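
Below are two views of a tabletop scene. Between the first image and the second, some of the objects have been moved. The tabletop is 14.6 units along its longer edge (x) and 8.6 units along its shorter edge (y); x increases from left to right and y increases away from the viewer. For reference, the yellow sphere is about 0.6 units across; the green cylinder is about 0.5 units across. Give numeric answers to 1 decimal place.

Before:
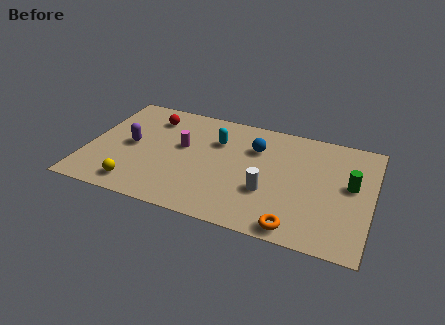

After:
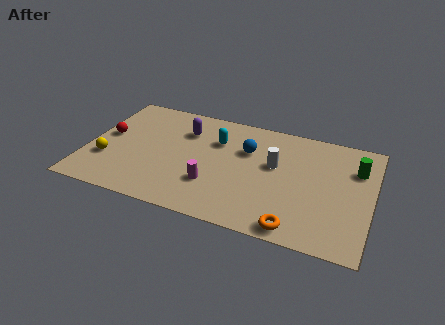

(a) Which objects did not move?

the cyan capsule and the orange torus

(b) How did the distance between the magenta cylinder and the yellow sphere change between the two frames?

+1.3

The distance was about 4.2 in the first image and 5.5 in the second, so they moved 1.3 units further apart.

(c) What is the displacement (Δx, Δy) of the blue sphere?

(-0.4, -0.3)

The blue sphere started near (8.5, 6.1) and ended near (8.1, 5.8).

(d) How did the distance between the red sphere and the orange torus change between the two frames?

+0.9

Before: roughly 9.9 units apart; after: 10.8. That's 0.9 units further apart.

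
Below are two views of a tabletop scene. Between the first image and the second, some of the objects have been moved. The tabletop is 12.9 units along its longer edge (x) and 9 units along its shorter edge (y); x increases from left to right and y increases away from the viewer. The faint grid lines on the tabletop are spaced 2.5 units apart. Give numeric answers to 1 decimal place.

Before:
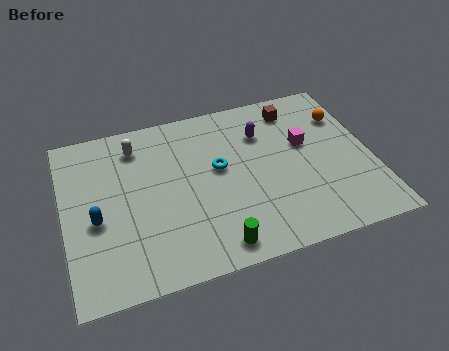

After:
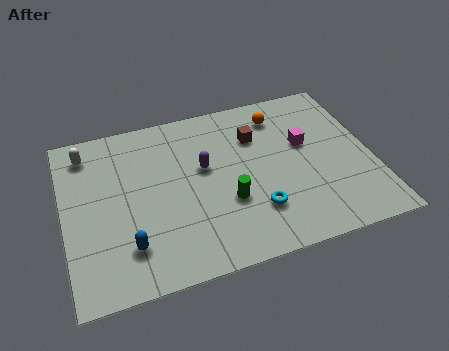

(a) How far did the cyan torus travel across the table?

3.0

The cyan torus was near (6.5, 5.1) before and (7.8, 2.4) after, so it travelled √(1.3² + 2.7²) ≈ 3.0 units.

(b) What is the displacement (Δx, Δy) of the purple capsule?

(-2.6, -1.2)

From the two frames, the purple capsule sits at roughly (8.5, 6.5) before and (5.9, 5.3) after.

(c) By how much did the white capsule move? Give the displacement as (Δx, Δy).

(-2.1, 0.2)

The white capsule started near (3.2, 7.3) and ended near (1.1, 7.5).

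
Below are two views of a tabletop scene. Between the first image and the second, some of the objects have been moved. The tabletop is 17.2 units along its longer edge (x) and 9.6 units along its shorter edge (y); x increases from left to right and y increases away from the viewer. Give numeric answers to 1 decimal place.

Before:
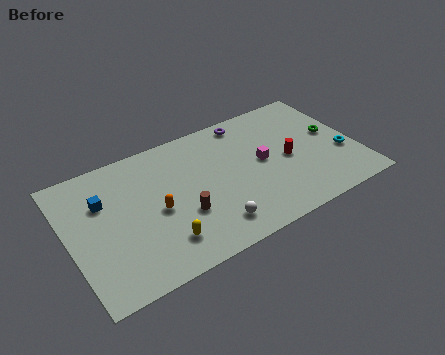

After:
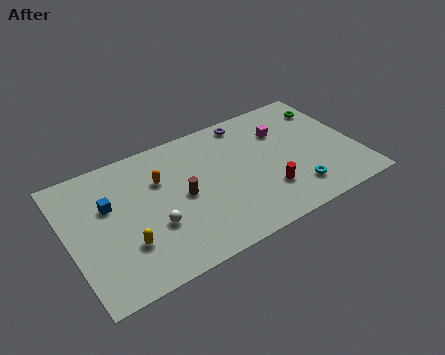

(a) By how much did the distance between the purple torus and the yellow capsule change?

+1.0

Before: roughly 8.8 units apart; after: 9.8. That's 1.0 units further apart.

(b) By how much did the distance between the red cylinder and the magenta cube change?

+2.8

The distance was about 1.6 in the first image and 4.4 in the second, so they moved 2.8 units further apart.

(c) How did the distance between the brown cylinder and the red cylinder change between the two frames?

-1.5

The distance was about 6.7 in the first image and 5.2 in the second, so they moved 1.5 units closer together.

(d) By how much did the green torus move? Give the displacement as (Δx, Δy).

(0.1, 2.2)

The green torus was at about (16.0, 5.3) and moved to about (16.1, 7.5).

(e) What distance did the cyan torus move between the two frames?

3.5

The cyan torus moved from about (16.3, 3.5) to (13.1, 2.0), a distance of √(3.2² + 1.5²) ≈ 3.5.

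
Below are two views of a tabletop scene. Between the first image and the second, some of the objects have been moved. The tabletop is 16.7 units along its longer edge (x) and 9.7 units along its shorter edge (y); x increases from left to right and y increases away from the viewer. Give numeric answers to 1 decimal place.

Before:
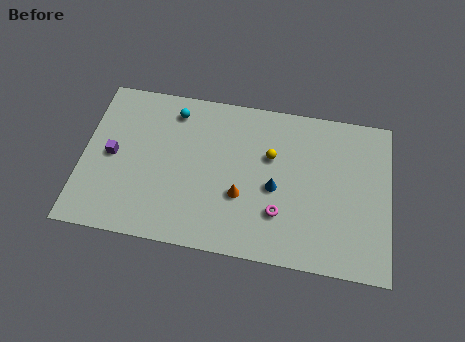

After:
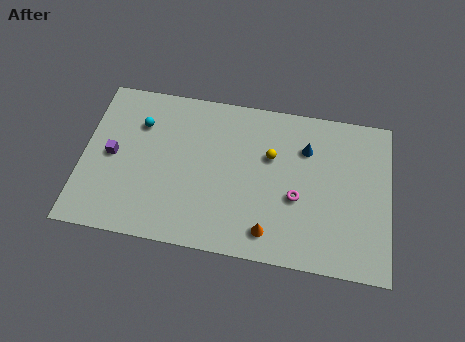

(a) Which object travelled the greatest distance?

the blue cone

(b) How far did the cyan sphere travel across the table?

2.1

From (4.8, 8.1) to (3.0, 7.0), the cyan sphere covered √(1.8² + 1.1²) ≈ 2.1 units.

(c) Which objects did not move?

the purple cube and the yellow sphere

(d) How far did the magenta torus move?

1.4

The magenta torus was near (10.8, 2.8) before and (11.7, 3.9) after, so it travelled √(0.9² + 1.1²) ≈ 1.4 units.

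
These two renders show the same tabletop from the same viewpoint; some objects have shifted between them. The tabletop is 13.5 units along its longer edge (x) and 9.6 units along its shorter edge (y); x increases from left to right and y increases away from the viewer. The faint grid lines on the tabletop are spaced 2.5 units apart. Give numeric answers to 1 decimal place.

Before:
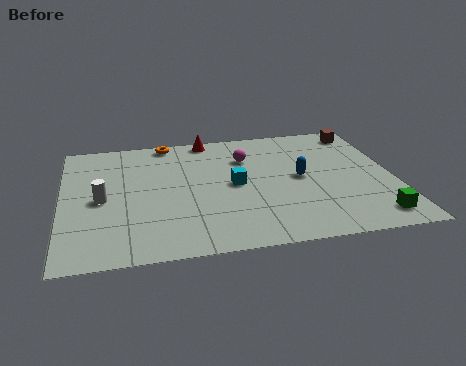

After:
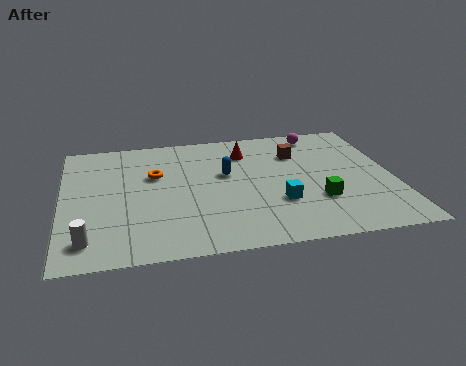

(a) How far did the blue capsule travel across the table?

3.1

From (9.7, 4.9) to (6.7, 5.7), the blue capsule covered √(3.0² + 0.8²) ≈ 3.1 units.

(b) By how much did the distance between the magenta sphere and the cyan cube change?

+3.5

They were about 2.2 units apart before and 5.7 after — 3.5 units further apart.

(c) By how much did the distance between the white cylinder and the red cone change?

+2.6

The distance was about 6.2 in the first image and 8.8 in the second, so they moved 2.6 units further apart.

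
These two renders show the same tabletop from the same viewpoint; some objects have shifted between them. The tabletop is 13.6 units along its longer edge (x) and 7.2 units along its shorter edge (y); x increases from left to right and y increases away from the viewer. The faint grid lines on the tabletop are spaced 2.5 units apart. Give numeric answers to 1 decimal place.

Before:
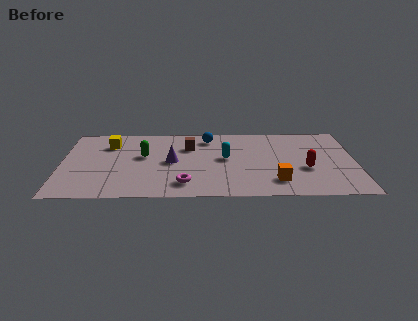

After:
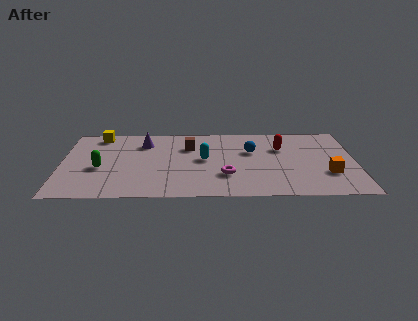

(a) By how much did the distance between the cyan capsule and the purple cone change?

+0.8

Before: roughly 2.5 units apart; after: 3.3. That's 0.8 units further apart.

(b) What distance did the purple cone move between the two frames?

2.3

The purple cone moved from about (5.1, 3.6) to (3.8, 5.5), a distance of √(1.3² + 1.9²) ≈ 2.3.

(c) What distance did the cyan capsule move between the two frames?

1.0

The cyan capsule was near (7.6, 3.9) before and (6.6, 3.8) after, so it travelled √(1.0² + 0.1²) ≈ 1.0 units.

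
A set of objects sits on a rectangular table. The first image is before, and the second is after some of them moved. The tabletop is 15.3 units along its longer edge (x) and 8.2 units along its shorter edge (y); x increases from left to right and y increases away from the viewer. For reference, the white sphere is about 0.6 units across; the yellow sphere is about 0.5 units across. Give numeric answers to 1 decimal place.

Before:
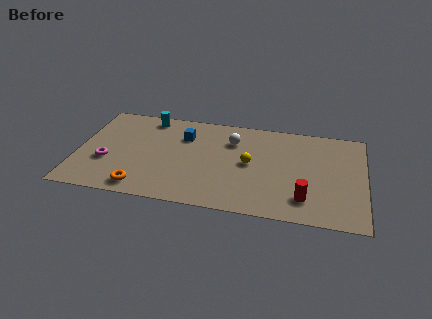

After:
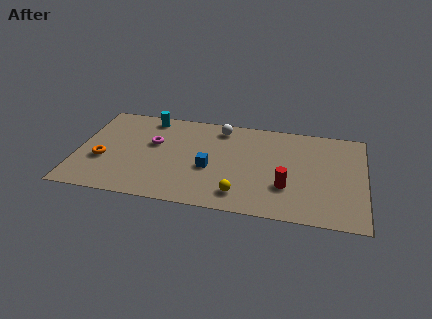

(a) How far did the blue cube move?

2.9

The blue cube moved from about (5.6, 5.9) to (7.1, 3.4), a distance of √(1.5² + 2.5²) ≈ 2.9.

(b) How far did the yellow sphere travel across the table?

2.7

The yellow sphere moved from about (9.2, 4.2) to (8.8, 1.5), a distance of √(0.4² + 2.7²) ≈ 2.7.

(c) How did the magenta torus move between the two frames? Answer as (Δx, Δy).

(2.4, 2.0)

The magenta torus was at about (1.6, 3.0) and moved to about (4.0, 5.0).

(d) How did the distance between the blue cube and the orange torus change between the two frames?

+0.5

Before: roughly 5.2 units apart; after: 5.7. That's 0.5 units further apart.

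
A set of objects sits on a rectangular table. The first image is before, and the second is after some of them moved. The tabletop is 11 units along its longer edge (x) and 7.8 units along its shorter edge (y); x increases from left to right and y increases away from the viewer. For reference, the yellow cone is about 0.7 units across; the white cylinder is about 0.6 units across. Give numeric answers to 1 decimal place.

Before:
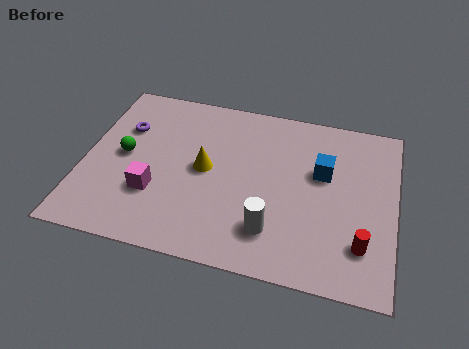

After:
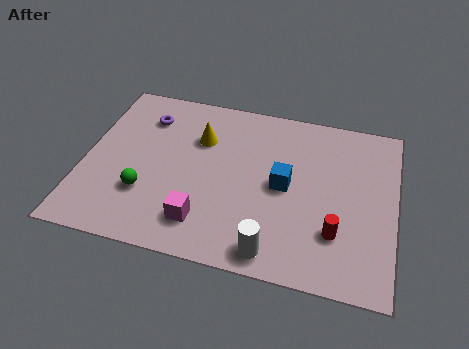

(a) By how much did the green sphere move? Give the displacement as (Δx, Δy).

(0.9, -1.6)

The green sphere started near (1.4, 4.0) and ended near (2.3, 2.4).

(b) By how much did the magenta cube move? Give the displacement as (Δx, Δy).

(1.8, -0.9)

The magenta cube started near (2.6, 2.5) and ended near (4.4, 1.6).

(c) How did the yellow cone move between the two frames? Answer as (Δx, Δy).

(-0.3, 1.4)

From the two frames, the yellow cone sits at roughly (4.3, 4.0) before and (4.0, 5.4) after.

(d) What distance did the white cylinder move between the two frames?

0.9

From (6.8, 1.8) to (6.9, 0.9), the white cylinder covered √(0.1² + 0.9²) ≈ 0.9 units.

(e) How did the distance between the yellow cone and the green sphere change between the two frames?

+0.5

Before: roughly 2.9 units apart; after: 3.4. That's 0.5 units further apart.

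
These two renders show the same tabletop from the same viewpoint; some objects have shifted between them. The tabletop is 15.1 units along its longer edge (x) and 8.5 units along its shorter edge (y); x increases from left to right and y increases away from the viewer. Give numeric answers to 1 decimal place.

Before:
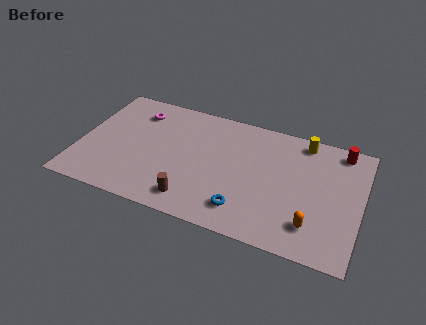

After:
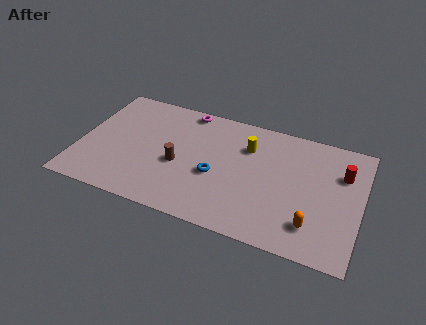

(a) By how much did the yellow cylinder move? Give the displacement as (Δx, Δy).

(-2.9, -1.4)

The yellow cylinder started near (11.8, 7.5) and ended near (8.9, 6.1).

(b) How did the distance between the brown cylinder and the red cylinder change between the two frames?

-0.7

The distance was about 9.6 in the first image and 8.9 in the second, so they moved 0.7 units closer together.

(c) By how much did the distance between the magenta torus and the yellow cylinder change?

-5.2

The distance was about 9.0 in the first image and 3.8 in the second, so they moved 5.2 units closer together.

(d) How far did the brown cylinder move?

2.4

The brown cylinder was near (6.4, 1.4) before and (5.4, 3.6) after, so it travelled √(1.0² + 2.2²) ≈ 2.4 units.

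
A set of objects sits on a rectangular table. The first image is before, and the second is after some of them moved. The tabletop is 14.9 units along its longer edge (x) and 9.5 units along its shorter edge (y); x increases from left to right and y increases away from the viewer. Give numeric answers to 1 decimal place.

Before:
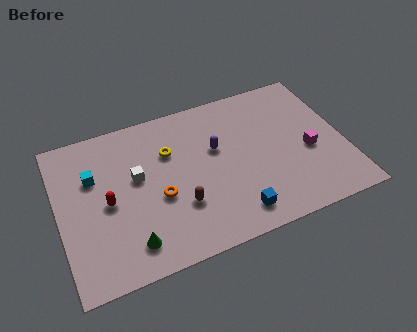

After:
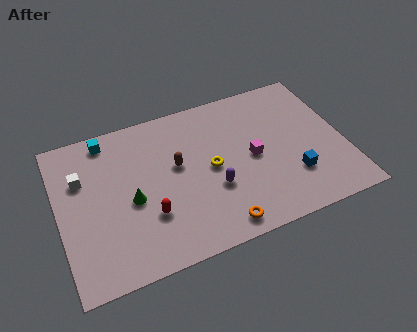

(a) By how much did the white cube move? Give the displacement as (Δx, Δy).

(-2.8, 0.9)

The white cube was at about (4.1, 5.5) and moved to about (1.3, 6.4).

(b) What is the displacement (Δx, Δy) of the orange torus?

(2.8, -2.8)

From the two frames, the orange torus sits at roughly (5.1, 3.9) before and (7.9, 1.1) after.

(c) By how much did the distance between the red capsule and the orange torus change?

+1.2

Before: roughly 2.7 units apart; after: 3.9. That's 1.2 units further apart.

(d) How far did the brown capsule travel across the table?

2.5

From (6.1, 3.0) to (6.2, 5.5), the brown capsule covered √(0.1² + 2.5²) ≈ 2.5 units.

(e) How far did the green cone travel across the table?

2.5

The green cone moved from about (3.4, 1.7) to (3.7, 4.2), a distance of √(0.3² + 2.5²) ≈ 2.5.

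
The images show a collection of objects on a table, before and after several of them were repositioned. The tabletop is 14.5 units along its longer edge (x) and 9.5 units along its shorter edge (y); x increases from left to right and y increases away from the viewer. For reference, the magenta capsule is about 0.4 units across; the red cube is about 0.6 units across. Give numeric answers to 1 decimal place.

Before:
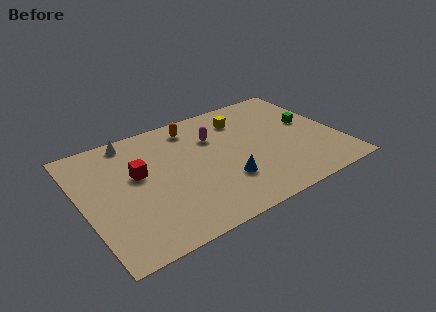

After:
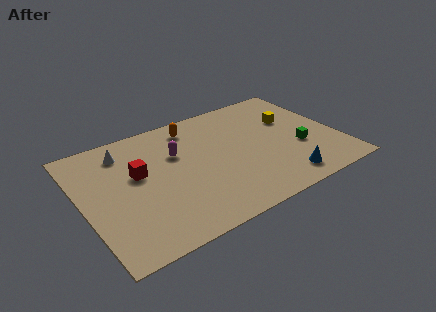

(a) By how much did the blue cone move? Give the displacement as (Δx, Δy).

(3.1, -1.4)

From the two frames, the blue cone sits at roughly (7.7, 2.8) before and (10.8, 1.4) after.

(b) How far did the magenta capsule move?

2.2

From (7.7, 6.6) to (5.5, 6.2), the magenta capsule covered √(2.2² + 0.4²) ≈ 2.2 units.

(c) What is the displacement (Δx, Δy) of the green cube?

(-0.9, -1.9)

The green cube was at about (13.1, 5.4) and moved to about (12.2, 3.5).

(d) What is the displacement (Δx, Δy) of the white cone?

(-0.5, -0.8)

The white cone was at about (3.2, 8.5) and moved to about (2.7, 7.7).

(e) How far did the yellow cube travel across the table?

3.0

The yellow cube was near (9.5, 7.4) before and (12.2, 6.1) after, so it travelled √(2.7² + 1.3²) ≈ 3.0 units.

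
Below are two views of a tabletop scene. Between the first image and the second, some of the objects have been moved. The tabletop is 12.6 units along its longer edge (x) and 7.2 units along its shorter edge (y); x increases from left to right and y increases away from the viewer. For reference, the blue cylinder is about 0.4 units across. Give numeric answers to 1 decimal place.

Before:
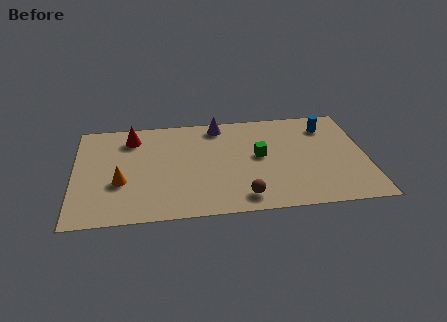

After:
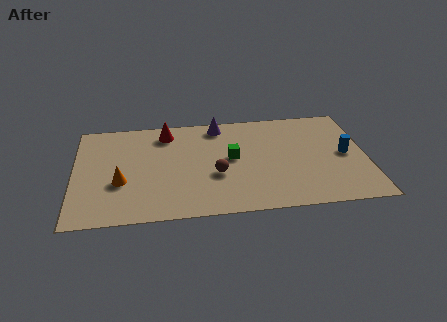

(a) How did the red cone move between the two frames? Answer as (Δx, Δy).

(1.5, 0.2)

The red cone started near (2.5, 5.8) and ended near (4.0, 6.0).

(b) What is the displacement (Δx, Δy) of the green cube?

(-1.2, 0.0)

The green cube started near (8.0, 3.9) and ended near (6.8, 3.9).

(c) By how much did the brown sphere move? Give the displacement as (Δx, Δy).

(-1.1, 1.7)

From the two frames, the brown sphere sits at roughly (7.2, 1.1) before and (6.1, 2.8) after.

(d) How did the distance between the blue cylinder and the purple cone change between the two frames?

+1.3

The distance was about 4.7 in the first image and 6.0 in the second, so they moved 1.3 units further apart.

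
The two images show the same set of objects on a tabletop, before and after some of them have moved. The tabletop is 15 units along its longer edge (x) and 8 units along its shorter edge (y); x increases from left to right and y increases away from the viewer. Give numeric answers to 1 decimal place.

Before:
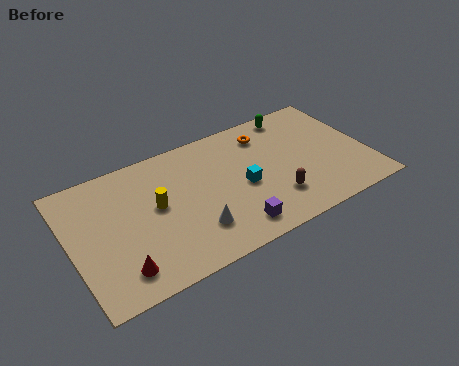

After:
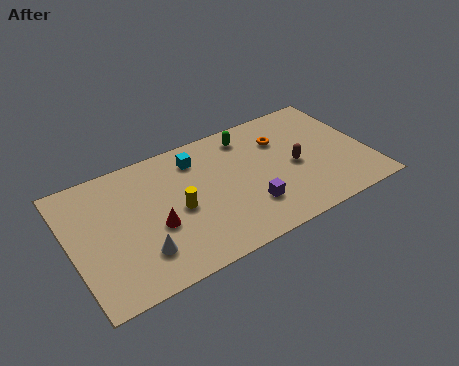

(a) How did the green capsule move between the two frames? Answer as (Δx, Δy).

(-2.5, -0.4)

The green capsule was at about (11.8, 7.1) and moved to about (9.3, 6.7).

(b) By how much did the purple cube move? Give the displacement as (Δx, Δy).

(1.0, 0.9)

From the two frames, the purple cube sits at roughly (7.7, 1.3) before and (8.7, 2.2) after.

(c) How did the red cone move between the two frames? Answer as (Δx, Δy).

(2.0, 1.7)

From the two frames, the red cone sits at roughly (2.1, 1.5) before and (4.1, 3.2) after.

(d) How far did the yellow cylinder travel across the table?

1.2

From (4.3, 4.4) to (5.3, 3.7), the yellow cylinder covered √(1.0² + 0.7²) ≈ 1.2 units.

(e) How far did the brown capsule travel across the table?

2.1

From (10.0, 2.1) to (11.3, 3.7), the brown capsule covered √(1.3² + 1.6²) ≈ 2.1 units.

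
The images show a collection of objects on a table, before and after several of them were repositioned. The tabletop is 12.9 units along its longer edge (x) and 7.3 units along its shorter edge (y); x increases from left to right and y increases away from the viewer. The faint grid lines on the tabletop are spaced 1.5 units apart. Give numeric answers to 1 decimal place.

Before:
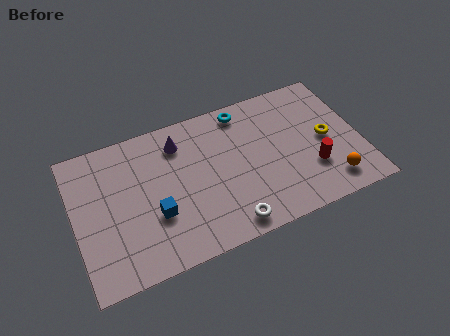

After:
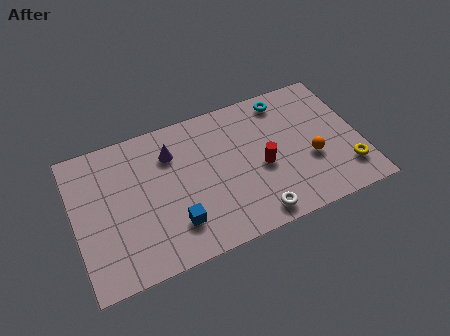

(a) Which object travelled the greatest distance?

the red cylinder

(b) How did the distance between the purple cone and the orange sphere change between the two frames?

-1.2

The distance was about 7.8 in the first image and 6.6 in the second, so they moved 1.2 units closer together.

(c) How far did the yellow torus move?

2.0

The yellow torus moved from about (11.4, 3.6) to (12.1, 1.7), a distance of √(0.7² + 1.9²) ≈ 2.0.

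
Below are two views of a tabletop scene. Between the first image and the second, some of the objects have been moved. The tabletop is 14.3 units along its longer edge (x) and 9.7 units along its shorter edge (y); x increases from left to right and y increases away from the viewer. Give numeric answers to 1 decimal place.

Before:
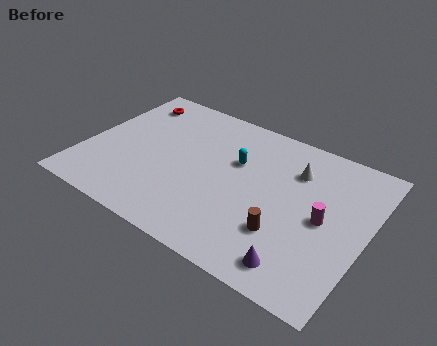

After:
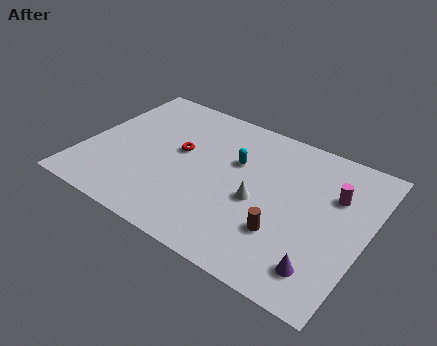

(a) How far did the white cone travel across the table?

3.2

From (10.4, 7.1) to (9.0, 4.2), the white cone covered √(1.4² + 2.9²) ≈ 3.2 units.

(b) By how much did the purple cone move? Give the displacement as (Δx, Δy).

(1.1, 0.4)

The purple cone started near (11.5, 1.4) and ended near (12.6, 1.8).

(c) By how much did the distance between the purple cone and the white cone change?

-1.5

Before: roughly 5.8 units apart; after: 4.3. That's 1.5 units closer together.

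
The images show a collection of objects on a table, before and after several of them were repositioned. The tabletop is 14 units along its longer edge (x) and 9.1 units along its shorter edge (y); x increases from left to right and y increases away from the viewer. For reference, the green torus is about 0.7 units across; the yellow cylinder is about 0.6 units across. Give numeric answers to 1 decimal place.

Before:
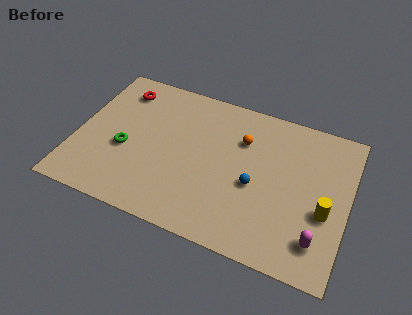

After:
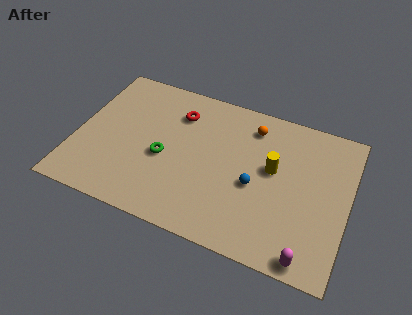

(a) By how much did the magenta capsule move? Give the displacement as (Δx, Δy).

(-0.4, -1.1)

The magenta capsule started near (12.7, 1.9) and ended near (12.3, 0.8).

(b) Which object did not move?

the blue sphere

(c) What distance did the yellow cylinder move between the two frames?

3.2

The yellow cylinder was near (12.9, 3.6) before and (10.1, 5.2) after, so it travelled √(2.8² + 1.6²) ≈ 3.2 units.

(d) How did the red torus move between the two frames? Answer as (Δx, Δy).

(3.1, -0.5)

The red torus started near (1.9, 7.4) and ended near (5.0, 6.9).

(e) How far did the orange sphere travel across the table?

1.1

The orange sphere moved from about (8.4, 6.4) to (8.8, 7.4), a distance of √(0.4² + 1.0²) ≈ 1.1.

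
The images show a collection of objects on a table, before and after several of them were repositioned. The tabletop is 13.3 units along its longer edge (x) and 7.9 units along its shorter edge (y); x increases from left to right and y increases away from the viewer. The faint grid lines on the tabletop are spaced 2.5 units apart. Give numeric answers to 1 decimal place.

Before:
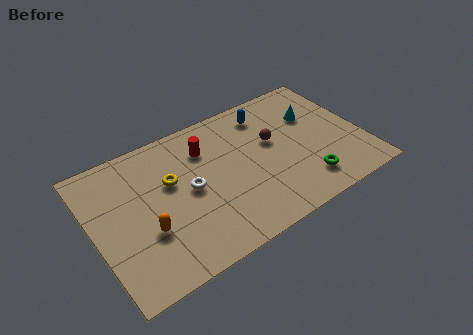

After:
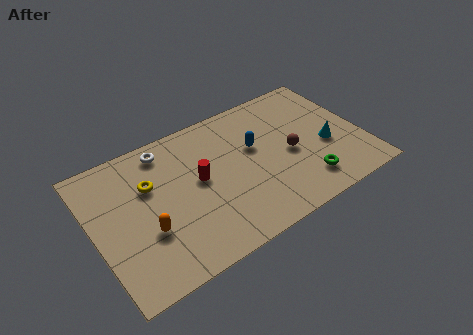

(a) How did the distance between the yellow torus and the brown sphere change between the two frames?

+1.9

Before: roughly 5.1 units apart; after: 7.0. That's 1.9 units further apart.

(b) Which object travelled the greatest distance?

the white torus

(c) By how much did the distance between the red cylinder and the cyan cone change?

+1.0

The distance was about 5.4 in the first image and 6.4 in the second, so they moved 1.0 units further apart.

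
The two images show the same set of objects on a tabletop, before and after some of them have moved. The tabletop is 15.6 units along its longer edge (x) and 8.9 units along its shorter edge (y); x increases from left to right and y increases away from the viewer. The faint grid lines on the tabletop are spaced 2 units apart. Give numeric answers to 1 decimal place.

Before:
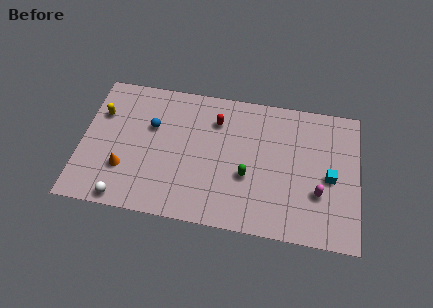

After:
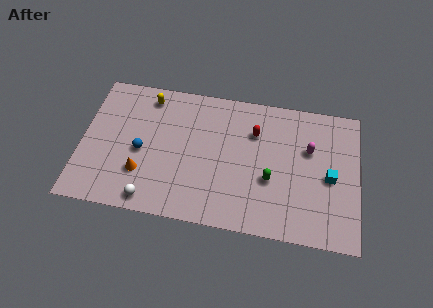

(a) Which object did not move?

the cyan cube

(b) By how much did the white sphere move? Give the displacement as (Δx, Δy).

(1.5, 0.2)

The white sphere was at about (2.6, 0.8) and moved to about (4.1, 1.0).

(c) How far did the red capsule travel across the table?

2.2

The red capsule was near (7.5, 6.7) before and (9.7, 6.3) after, so it travelled √(2.2² + 0.4²) ≈ 2.2 units.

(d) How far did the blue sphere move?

1.8

From (3.9, 5.7) to (3.4, 4.0), the blue sphere covered √(0.5² + 1.7²) ≈ 1.8 units.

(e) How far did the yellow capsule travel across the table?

3.0

The yellow capsule was near (1.0, 6.1) before and (3.6, 7.6) after, so it travelled √(2.6² + 1.5²) ≈ 3.0 units.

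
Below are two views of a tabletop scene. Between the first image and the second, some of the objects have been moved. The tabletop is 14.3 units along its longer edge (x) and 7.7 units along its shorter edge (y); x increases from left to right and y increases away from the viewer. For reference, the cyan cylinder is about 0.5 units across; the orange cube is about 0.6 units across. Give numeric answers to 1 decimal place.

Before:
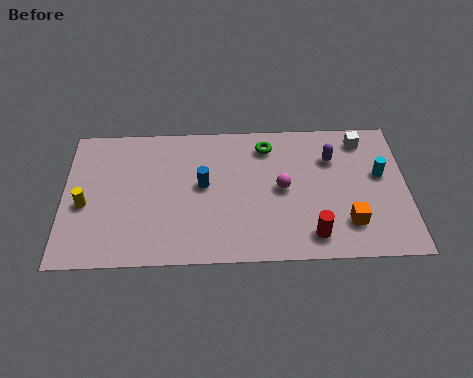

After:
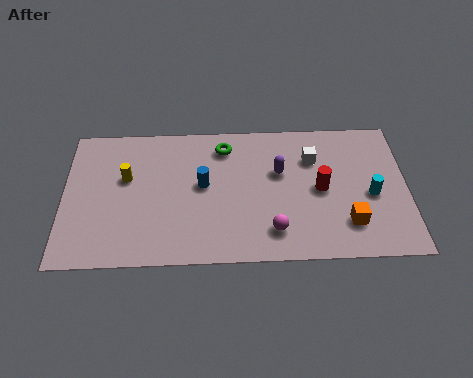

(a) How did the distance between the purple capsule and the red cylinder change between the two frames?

-2.3

The distance was about 4.3 in the first image and 2.0 in the second, so they moved 2.3 units closer together.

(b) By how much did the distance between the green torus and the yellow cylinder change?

-3.8

The distance was about 8.2 in the first image and 4.4 in the second, so they moved 3.8 units closer together.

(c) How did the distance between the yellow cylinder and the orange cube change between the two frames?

-1.4

Before: roughly 11.0 units apart; after: 9.6. That's 1.4 units closer together.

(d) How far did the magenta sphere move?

2.3

From (9.1, 3.9) to (8.7, 1.6), the magenta sphere covered √(0.4² + 2.3²) ≈ 2.3 units.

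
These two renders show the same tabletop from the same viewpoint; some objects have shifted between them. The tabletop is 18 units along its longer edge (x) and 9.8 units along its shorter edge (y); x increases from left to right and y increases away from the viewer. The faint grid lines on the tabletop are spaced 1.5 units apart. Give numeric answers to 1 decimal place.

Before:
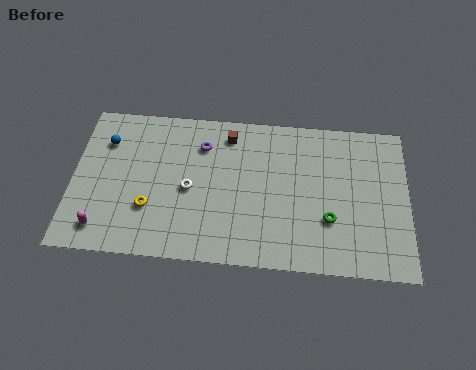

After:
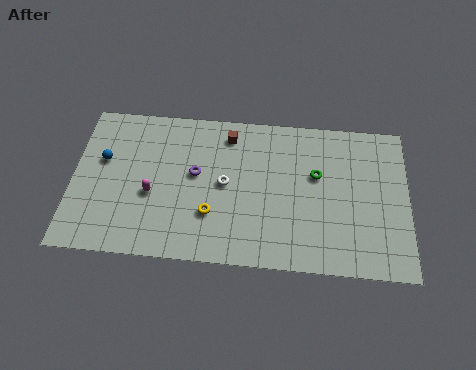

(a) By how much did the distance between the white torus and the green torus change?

-2.6

Before: roughly 7.6 units apart; after: 5.0. That's 2.6 units closer together.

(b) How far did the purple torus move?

1.9

The purple torus was near (6.9, 7.4) before and (6.6, 5.5) after, so it travelled √(0.3² + 1.9²) ≈ 1.9 units.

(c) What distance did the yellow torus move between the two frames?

3.3

The yellow torus moved from about (4.2, 3.1) to (7.5, 3.0), a distance of √(3.3² + 0.1²) ≈ 3.3.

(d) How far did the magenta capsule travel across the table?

3.5

The magenta capsule moved from about (1.7, 1.6) to (4.3, 4.0), a distance of √(2.6² + 2.4²) ≈ 3.5.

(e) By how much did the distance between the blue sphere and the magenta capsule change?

-2.2

The distance was about 5.6 in the first image and 3.4 in the second, so they moved 2.2 units closer together.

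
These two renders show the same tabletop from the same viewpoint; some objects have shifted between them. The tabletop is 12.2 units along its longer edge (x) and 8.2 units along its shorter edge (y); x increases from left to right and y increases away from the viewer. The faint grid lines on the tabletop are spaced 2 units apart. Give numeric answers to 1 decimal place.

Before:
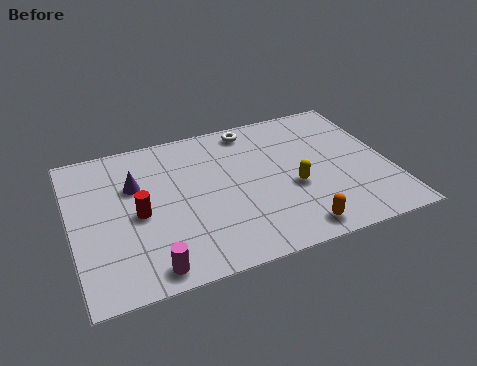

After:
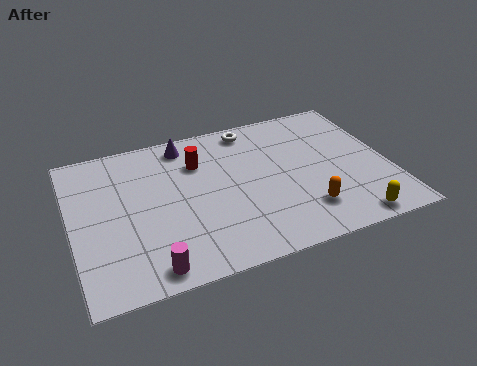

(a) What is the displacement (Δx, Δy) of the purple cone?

(2.1, 1.7)

The purple cone was at about (2.5, 5.4) and moved to about (4.6, 7.1).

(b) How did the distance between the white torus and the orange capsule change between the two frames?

-0.8

Before: roughly 6.3 units apart; after: 5.5. That's 0.8 units closer together.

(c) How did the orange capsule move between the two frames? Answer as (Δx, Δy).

(0.5, 0.9)

The orange capsule started near (8.2, 1.0) and ended near (8.7, 1.9).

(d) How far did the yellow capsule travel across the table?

3.1

From (8.4, 3.3) to (10.3, 0.8), the yellow capsule covered √(1.9² + 2.5²) ≈ 3.1 units.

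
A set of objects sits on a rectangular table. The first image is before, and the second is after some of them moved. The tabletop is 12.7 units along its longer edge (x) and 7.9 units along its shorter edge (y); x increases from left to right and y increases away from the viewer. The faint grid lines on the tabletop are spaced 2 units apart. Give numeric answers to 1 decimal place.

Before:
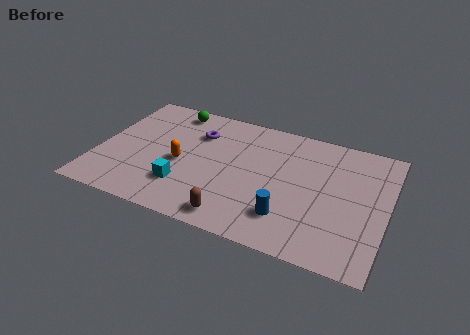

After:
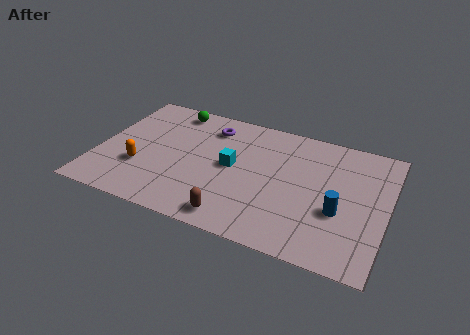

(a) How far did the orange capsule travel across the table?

1.9

The orange capsule moved from about (3.7, 3.5) to (2.0, 2.6), a distance of √(1.7² + 0.9²) ≈ 1.9.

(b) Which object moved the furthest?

the cyan cube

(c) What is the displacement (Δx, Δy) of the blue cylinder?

(2.1, 1.1)

From the two frames, the blue cylinder sits at roughly (8.6, 1.9) before and (10.7, 3.0) after.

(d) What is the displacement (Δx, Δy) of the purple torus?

(0.5, 0.6)

The purple torus started near (4.2, 5.7) and ended near (4.7, 6.3).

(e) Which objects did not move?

the green sphere and the brown capsule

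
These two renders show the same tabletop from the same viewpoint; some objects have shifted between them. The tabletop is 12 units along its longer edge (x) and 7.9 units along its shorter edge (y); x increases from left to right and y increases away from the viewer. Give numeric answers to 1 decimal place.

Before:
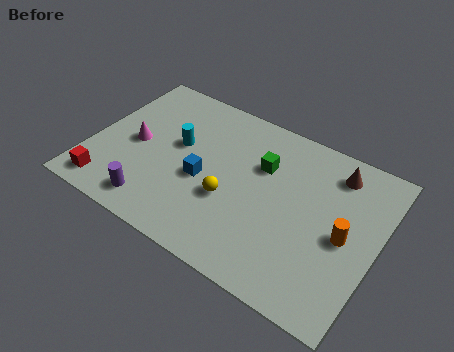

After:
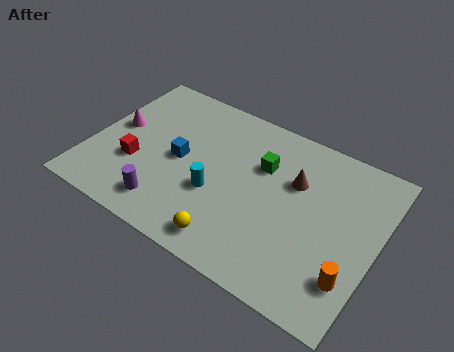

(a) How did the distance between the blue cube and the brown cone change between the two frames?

-1.1

Before: roughly 6.0 units apart; after: 4.9. That's 1.1 units closer together.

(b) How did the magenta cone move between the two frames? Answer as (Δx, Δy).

(-0.9, 0.5)

From the two frames, the magenta cone sits at roughly (1.8, 3.8) before and (0.9, 4.3) after.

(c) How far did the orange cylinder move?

1.8

The orange cylinder was near (10.7, 3.7) before and (11.2, 2.0) after, so it travelled √(0.5² + 1.7²) ≈ 1.8 units.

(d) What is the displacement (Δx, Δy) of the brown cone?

(-1.5, -1.3)

From the two frames, the brown cone sits at roughly (9.9, 6.5) before and (8.4, 5.2) after.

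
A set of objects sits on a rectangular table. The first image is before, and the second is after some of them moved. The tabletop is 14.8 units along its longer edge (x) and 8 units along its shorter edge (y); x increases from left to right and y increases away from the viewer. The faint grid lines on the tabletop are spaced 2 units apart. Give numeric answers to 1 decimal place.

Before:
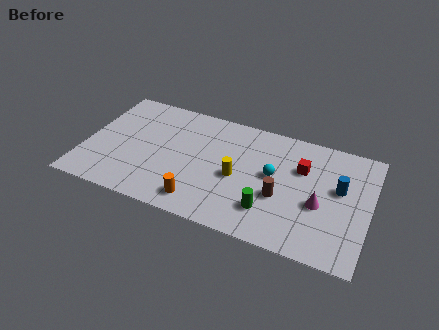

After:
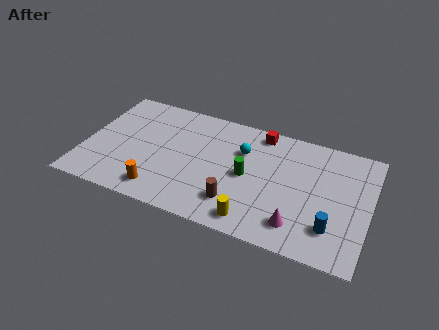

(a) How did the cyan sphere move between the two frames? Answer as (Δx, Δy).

(-1.7, 1.1)

The cyan sphere was at about (9.8, 4.4) and moved to about (8.1, 5.5).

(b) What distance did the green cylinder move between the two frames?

2.3

From (9.8, 2.0) to (8.5, 3.9), the green cylinder covered √(1.3² + 1.9²) ≈ 2.3 units.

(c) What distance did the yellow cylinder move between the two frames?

2.7

The yellow cylinder moved from about (8.0, 3.6) to (9.1, 1.1), a distance of √(1.1² + 2.5²) ≈ 2.7.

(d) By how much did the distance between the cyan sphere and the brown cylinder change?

+2.2

The distance was about 1.4 in the first image and 3.6 in the second, so they moved 2.2 units further apart.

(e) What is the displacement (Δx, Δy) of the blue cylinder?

(-0.2, -2.7)

The blue cylinder was at about (13.2, 4.7) and moved to about (13.0, 2.0).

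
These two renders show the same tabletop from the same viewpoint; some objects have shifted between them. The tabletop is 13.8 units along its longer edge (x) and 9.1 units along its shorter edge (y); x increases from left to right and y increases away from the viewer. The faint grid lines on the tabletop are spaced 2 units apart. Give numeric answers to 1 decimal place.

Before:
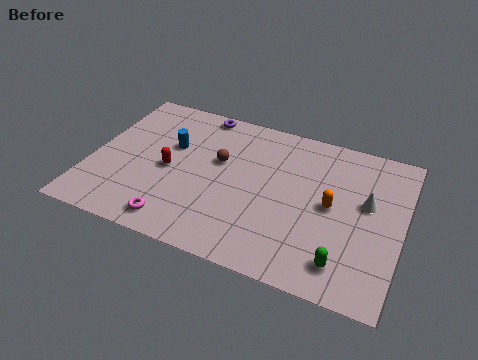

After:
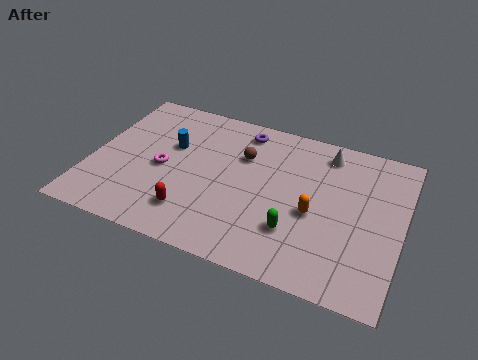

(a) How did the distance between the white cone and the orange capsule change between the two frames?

+2.1

The distance was about 1.7 in the first image and 3.8 in the second, so they moved 2.1 units further apart.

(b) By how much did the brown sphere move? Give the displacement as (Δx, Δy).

(1.0, 0.7)

From the two frames, the brown sphere sits at roughly (5.6, 5.5) before and (6.6, 6.2) after.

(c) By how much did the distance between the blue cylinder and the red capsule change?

+2.5

Before: roughly 1.5 units apart; after: 4.0. That's 2.5 units further apart.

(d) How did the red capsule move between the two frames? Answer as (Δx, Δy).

(1.3, -2.2)

The red capsule started near (3.5, 4.2) and ended near (4.8, 2.0).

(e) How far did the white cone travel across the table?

3.1

The white cone moved from about (12.2, 5.3) to (10.2, 7.7), a distance of √(2.0² + 2.4²) ≈ 3.1.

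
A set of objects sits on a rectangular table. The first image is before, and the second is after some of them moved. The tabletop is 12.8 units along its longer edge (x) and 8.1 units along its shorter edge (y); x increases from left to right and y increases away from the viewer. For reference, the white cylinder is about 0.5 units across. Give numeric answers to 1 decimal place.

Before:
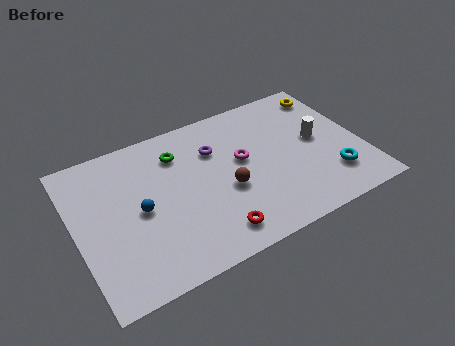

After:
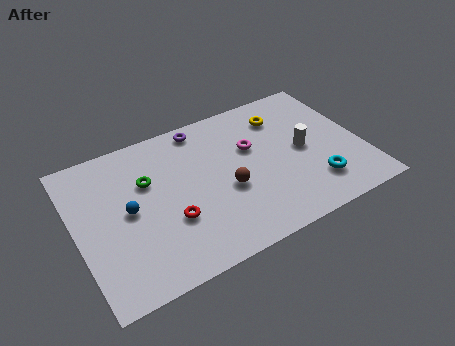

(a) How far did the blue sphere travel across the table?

0.5

The blue sphere moved from about (2.8, 3.9) to (2.3, 4.1), a distance of √(0.5² + 0.2²) ≈ 0.5.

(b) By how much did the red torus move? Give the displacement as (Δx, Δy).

(-1.7, 1.5)

The red torus started near (5.7, 1.3) and ended near (4.0, 2.8).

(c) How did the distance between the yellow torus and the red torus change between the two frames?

-1.7

They were about 8.3 units apart before and 6.6 after — 1.7 units closer together.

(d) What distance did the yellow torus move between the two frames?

2.4

From (11.9, 6.8) to (9.6, 6.3), the yellow torus covered √(2.3² + 0.5²) ≈ 2.4 units.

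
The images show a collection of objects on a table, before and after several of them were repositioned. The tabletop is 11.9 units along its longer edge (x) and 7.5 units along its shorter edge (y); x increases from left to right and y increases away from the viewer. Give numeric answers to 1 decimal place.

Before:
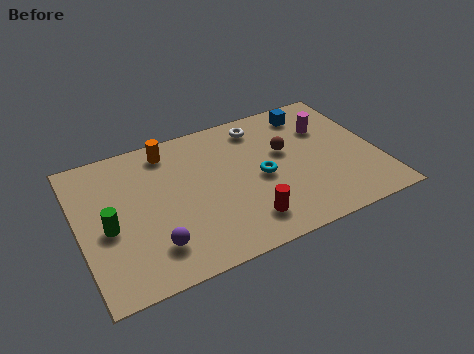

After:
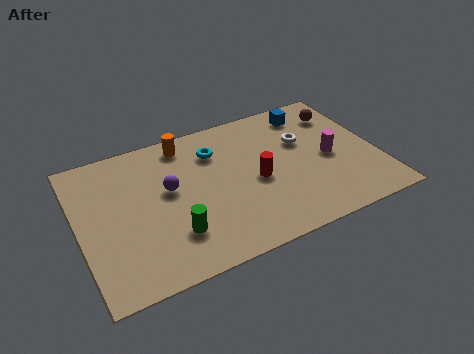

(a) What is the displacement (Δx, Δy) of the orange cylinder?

(0.7, 0.1)

The orange cylinder was at about (3.8, 6.4) and moved to about (4.5, 6.5).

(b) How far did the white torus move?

2.2

The white torus was near (7.5, 6.3) before and (9.1, 4.8) after, so it travelled √(1.6² + 1.5²) ≈ 2.2 units.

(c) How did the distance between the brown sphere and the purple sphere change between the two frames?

+1.1

Before: roughly 6.3 units apart; after: 7.4. That's 1.1 units further apart.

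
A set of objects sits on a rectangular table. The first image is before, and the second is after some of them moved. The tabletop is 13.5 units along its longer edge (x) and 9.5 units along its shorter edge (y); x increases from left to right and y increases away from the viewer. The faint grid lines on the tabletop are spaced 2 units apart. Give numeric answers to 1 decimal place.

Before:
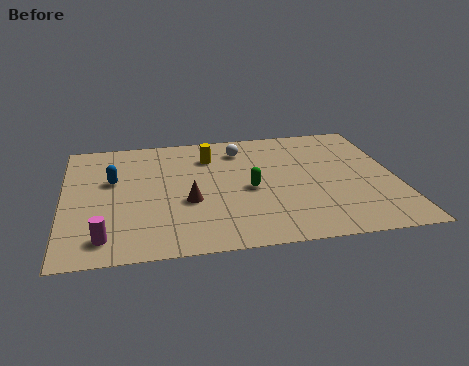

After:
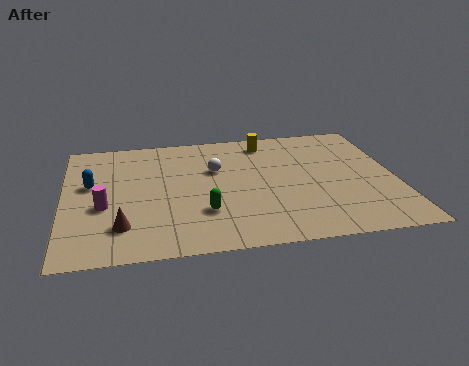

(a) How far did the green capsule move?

2.4

The green capsule moved from about (7.5, 4.3) to (5.6, 2.8), a distance of √(1.9² + 1.5²) ≈ 2.4.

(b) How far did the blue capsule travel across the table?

0.9

From (2.0, 5.8) to (1.1, 5.6), the blue capsule covered √(0.9² + 0.2²) ≈ 0.9 units.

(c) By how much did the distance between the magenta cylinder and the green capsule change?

-2.4

They were about 6.5 units apart before and 4.1 after — 2.4 units closer together.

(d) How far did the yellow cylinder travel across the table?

2.6

The yellow cylinder was near (6.0, 7.2) before and (8.4, 8.1) after, so it travelled √(2.4² + 0.9²) ≈ 2.6 units.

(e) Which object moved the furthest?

the brown cone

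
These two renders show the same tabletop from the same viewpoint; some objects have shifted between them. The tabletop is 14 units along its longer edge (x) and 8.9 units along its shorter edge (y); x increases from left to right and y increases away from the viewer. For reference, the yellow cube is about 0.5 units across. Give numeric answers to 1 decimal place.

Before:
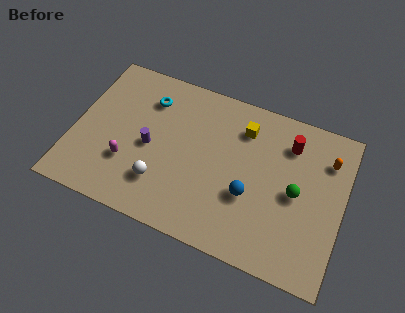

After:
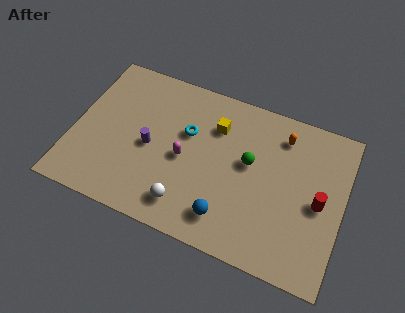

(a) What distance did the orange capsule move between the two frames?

2.5

The orange capsule was near (13.0, 6.7) before and (10.6, 7.2) after, so it travelled √(2.4² + 0.5²) ≈ 2.5 units.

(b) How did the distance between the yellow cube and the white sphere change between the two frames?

-1.0

Before: roughly 6.0 units apart; after: 5.0. That's 1.0 units closer together.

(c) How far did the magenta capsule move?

3.1

The magenta capsule moved from about (3.0, 2.8) to (5.8, 4.1), a distance of √(2.8² + 1.3²) ≈ 3.1.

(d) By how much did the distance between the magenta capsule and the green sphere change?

-5.3

The distance was about 8.7 in the first image and 3.4 in the second, so they moved 5.3 units closer together.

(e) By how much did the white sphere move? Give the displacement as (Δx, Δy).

(1.4, -0.7)

The white sphere started near (4.8, 2.3) and ended near (6.2, 1.6).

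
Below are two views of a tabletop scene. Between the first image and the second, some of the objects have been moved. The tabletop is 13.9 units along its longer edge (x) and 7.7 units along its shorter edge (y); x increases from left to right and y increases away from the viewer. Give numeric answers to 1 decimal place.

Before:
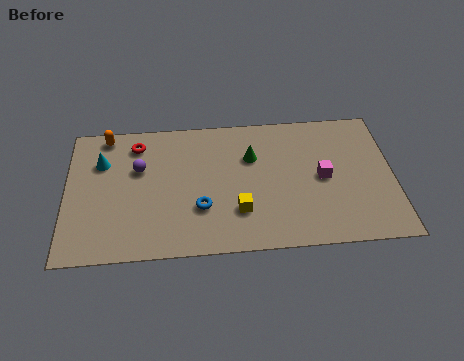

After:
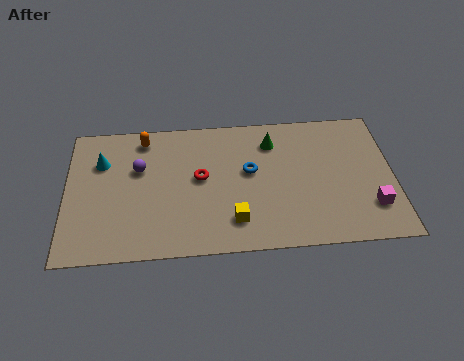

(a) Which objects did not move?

the cyan cone and the purple sphere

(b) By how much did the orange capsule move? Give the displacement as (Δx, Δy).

(1.6, -0.3)

The orange capsule started near (1.7, 6.9) and ended near (3.3, 6.6).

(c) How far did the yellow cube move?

0.5

From (7.3, 2.2) to (7.1, 1.7), the yellow cube covered √(0.2² + 0.5²) ≈ 0.5 units.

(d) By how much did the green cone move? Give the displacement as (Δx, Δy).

(0.9, 0.8)

The green cone started near (7.9, 5.2) and ended near (8.8, 6.0).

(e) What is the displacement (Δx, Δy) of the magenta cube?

(2.0, -1.8)

The magenta cube was at about (10.9, 3.8) and moved to about (12.9, 2.0).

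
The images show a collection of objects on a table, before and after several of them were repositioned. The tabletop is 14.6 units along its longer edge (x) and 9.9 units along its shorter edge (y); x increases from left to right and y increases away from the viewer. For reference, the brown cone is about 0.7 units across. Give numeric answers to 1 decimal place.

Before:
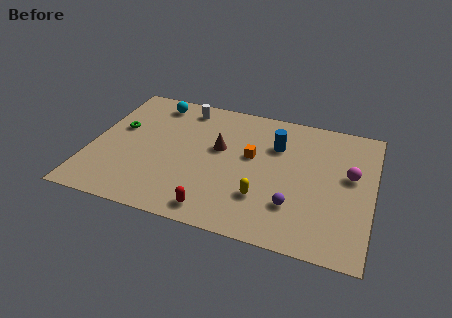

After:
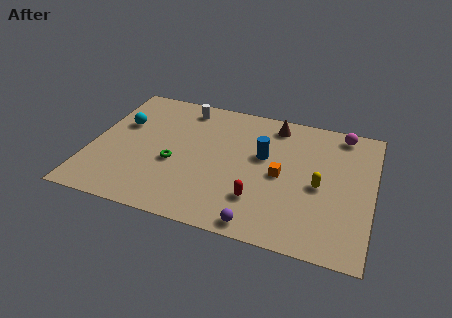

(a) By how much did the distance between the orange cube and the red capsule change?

-2.4

They were about 4.7 units apart before and 2.3 after — 2.4 units closer together.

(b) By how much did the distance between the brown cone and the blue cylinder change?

-0.5

Before: roughly 3.1 units apart; after: 2.6. That's 0.5 units closer together.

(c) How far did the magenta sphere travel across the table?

3.2

From (13.4, 5.7) to (12.8, 8.8), the magenta sphere covered √(0.6² + 3.1²) ≈ 3.2 units.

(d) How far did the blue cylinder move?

1.2

From (9.5, 6.9) to (8.9, 5.9), the blue cylinder covered √(0.6² + 1.0²) ≈ 1.2 units.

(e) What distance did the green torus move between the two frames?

3.6

The green torus moved from about (1.3, 5.9) to (4.4, 4.0), a distance of √(3.1² + 1.9²) ≈ 3.6.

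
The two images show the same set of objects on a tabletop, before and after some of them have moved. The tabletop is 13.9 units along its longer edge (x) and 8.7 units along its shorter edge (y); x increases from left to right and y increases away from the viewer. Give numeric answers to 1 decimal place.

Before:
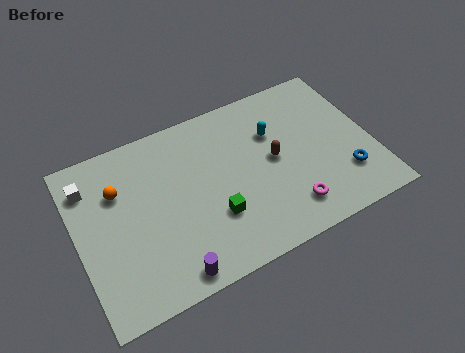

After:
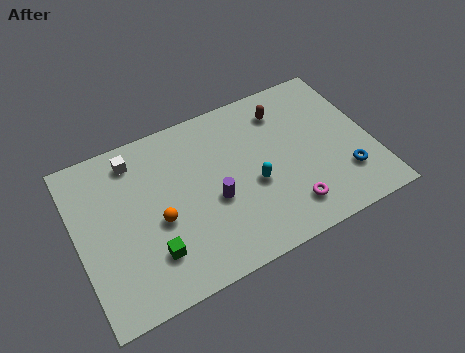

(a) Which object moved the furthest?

the purple cylinder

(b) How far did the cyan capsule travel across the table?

2.6

The cyan capsule moved from about (9.5, 5.9) to (8.2, 3.6), a distance of √(1.3² + 2.3²) ≈ 2.6.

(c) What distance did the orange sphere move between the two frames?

2.8

The orange sphere moved from about (2.1, 6.0) to (3.7, 3.7), a distance of √(1.6² + 2.3²) ≈ 2.8.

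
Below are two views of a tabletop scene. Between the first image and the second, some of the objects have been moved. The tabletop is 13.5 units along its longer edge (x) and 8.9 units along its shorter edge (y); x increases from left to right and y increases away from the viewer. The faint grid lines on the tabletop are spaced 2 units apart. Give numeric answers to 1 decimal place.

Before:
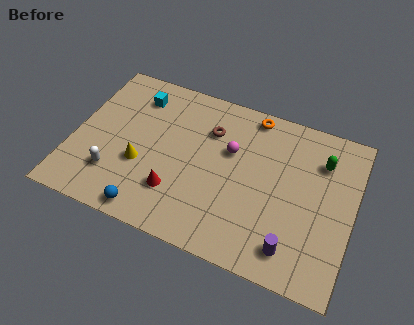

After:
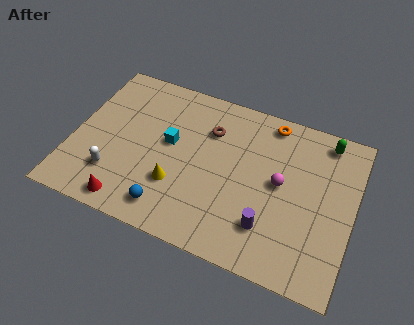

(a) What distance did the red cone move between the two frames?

2.5

From (5.2, 2.4) to (3.1, 1.0), the red cone covered √(2.1² + 1.4²) ≈ 2.5 units.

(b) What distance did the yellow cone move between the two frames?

1.9

The yellow cone moved from about (3.4, 3.3) to (5.2, 2.8), a distance of √(1.8² + 0.5²) ≈ 1.9.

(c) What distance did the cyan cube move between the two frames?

2.8

The cyan cube was near (2.7, 7.1) before and (4.6, 5.0) after, so it travelled √(1.9² + 2.1²) ≈ 2.8 units.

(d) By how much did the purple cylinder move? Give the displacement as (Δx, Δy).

(-1.2, 0.7)

From the two frames, the purple cylinder sits at roughly (10.9, 1.5) before and (9.7, 2.2) after.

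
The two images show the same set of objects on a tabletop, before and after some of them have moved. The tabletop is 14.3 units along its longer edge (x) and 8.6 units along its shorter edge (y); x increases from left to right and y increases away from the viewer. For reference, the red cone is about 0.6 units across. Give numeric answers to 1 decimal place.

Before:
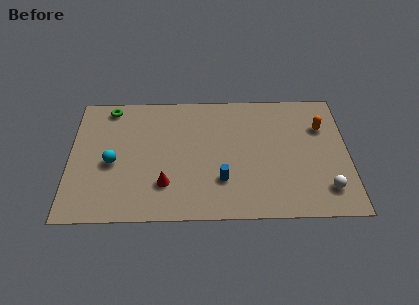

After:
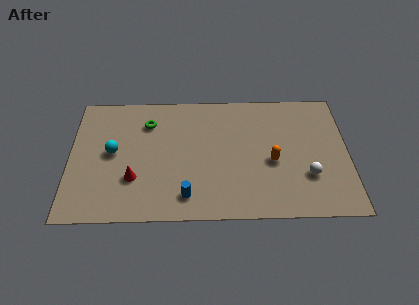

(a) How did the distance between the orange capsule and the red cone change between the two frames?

-1.7

They were about 8.9 units apart before and 7.2 after — 1.7 units closer together.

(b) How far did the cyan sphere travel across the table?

0.7

From (2.2, 3.8) to (2.2, 4.5), the cyan sphere covered √(0.0² + 0.7²) ≈ 0.7 units.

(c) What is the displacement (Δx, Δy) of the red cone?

(-1.6, 0.4)

From the two frames, the red cone sits at roughly (4.9, 2.3) before and (3.3, 2.7) after.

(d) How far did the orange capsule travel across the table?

3.5

The orange capsule was near (13.0, 6.0) before and (10.4, 3.7) after, so it travelled √(2.6² + 2.3²) ≈ 3.5 units.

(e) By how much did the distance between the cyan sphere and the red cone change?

-1.0

Before: roughly 3.1 units apart; after: 2.1. That's 1.0 units closer together.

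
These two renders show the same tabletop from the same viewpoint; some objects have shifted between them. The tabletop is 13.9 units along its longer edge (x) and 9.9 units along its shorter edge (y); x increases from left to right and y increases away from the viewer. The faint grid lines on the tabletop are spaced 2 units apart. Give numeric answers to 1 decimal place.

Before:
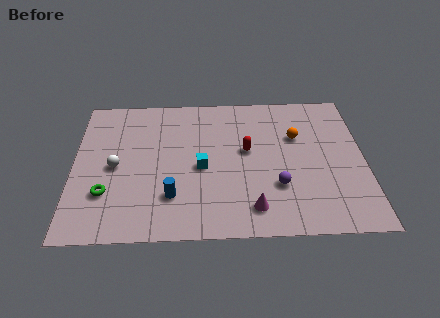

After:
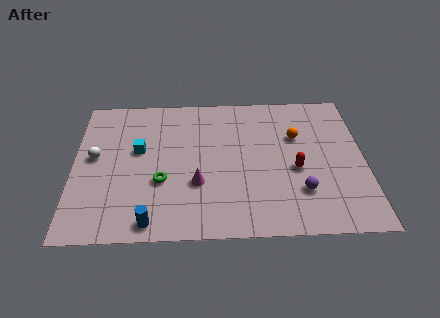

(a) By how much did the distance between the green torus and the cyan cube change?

-2.3

The distance was about 4.8 in the first image and 2.5 in the second, so they moved 2.3 units closer together.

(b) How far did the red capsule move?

2.7

From (8.3, 5.6) to (10.6, 4.2), the red capsule covered √(2.3² + 1.4²) ≈ 2.7 units.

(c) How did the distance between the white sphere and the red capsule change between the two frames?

+3.3

The distance was about 6.4 in the first image and 9.7 in the second, so they moved 3.3 units further apart.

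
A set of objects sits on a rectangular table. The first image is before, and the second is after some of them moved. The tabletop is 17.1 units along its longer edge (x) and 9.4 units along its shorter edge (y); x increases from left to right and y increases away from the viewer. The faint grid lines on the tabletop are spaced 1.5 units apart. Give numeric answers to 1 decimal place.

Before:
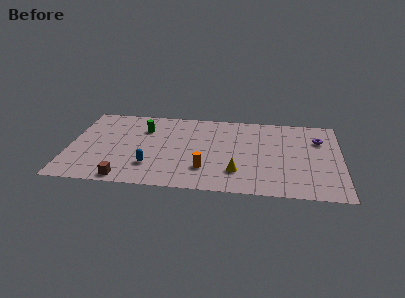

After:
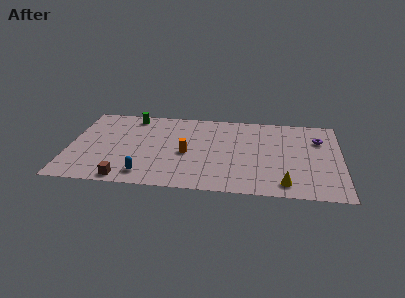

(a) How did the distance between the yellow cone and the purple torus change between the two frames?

-1.0

They were about 6.7 units apart before and 5.7 after — 1.0 units closer together.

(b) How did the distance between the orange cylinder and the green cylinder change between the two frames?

-0.5

They were about 5.9 units apart before and 5.4 after — 0.5 units closer together.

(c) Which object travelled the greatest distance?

the yellow cone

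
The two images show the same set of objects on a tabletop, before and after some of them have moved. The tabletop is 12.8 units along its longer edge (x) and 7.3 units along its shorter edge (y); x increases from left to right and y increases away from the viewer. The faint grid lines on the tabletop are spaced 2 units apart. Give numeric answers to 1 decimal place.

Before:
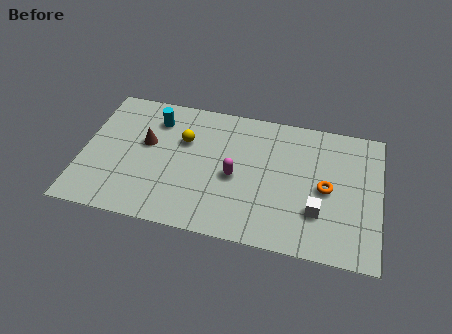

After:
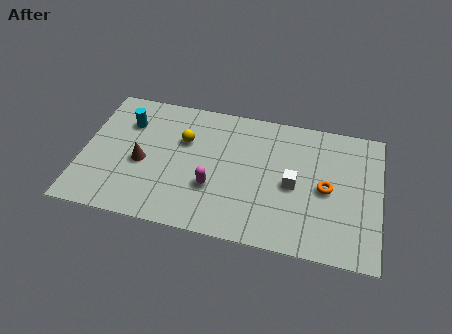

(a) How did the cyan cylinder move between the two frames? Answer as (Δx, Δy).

(-1.2, -0.4)

The cyan cylinder started near (3.0, 5.7) and ended near (1.8, 5.3).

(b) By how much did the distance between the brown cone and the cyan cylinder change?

+0.8

They were about 1.4 units apart before and 2.2 after — 0.8 units further apart.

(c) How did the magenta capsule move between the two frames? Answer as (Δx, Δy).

(-0.9, -0.8)

The magenta capsule was at about (6.6, 3.3) and moved to about (5.7, 2.5).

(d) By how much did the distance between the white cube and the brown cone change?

-1.3

Before: roughly 7.8 units apart; after: 6.5. That's 1.3 units closer together.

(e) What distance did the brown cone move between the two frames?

1.1

From (2.7, 4.3) to (2.6, 3.2), the brown cone covered √(0.1² + 1.1²) ≈ 1.1 units.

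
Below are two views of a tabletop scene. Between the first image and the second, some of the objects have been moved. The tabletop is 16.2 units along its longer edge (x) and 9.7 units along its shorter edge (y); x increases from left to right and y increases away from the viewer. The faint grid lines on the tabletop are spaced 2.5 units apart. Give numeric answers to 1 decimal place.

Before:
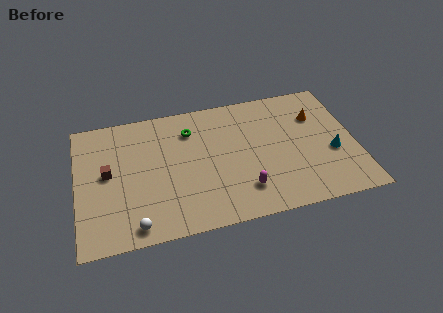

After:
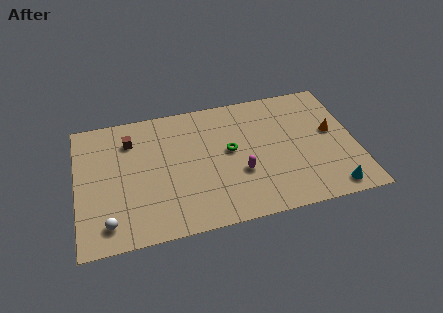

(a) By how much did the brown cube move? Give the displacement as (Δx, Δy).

(1.4, 2.2)

From the two frames, the brown cube sits at roughly (1.8, 5.2) before and (3.2, 7.4) after.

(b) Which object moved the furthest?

the green torus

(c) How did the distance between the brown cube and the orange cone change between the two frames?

-0.5

Before: roughly 12.4 units apart; after: 11.9. That's 0.5 units closer together.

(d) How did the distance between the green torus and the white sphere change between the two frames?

+0.9

They were about 7.2 units apart before and 8.1 after — 0.9 units further apart.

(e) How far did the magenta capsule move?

1.3

The magenta capsule was near (9.5, 2.2) before and (9.4, 3.5) after, so it travelled √(0.1² + 1.3²) ≈ 1.3 units.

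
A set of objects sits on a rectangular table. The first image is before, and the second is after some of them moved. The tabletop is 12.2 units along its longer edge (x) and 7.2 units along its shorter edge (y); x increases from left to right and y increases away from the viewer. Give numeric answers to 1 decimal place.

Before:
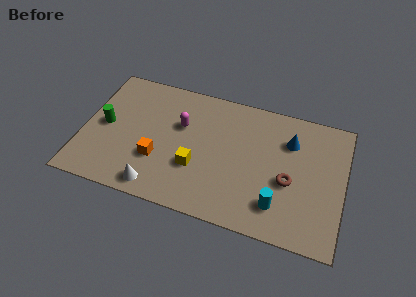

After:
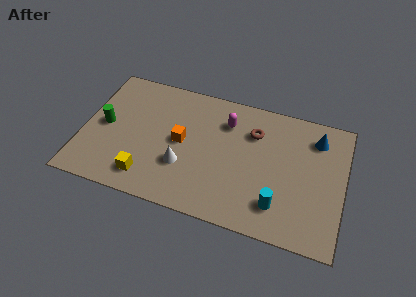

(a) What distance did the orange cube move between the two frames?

1.6

From (3.6, 2.4) to (4.6, 3.7), the orange cube covered √(1.0² + 1.3²) ≈ 1.6 units.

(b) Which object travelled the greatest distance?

the brown torus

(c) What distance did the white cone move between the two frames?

1.9

The white cone was near (3.7, 0.9) before and (4.8, 2.4) after, so it travelled √(1.1² + 1.5²) ≈ 1.9 units.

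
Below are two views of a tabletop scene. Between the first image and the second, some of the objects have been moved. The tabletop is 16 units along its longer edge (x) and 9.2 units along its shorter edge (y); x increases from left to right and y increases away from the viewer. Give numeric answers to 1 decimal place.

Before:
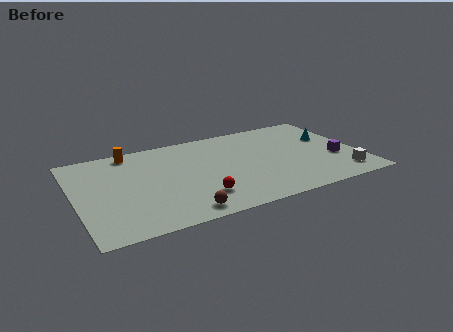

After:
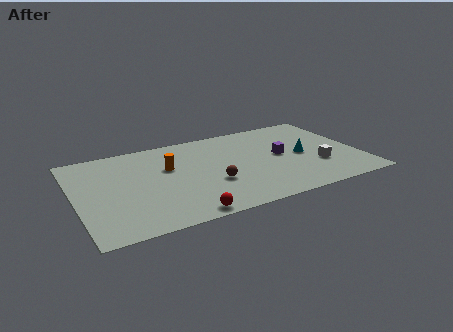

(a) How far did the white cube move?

1.8

The white cube was near (14.7, 1.6) before and (13.5, 3.0) after, so it travelled √(1.2² + 1.4²) ≈ 1.8 units.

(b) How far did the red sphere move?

1.7

The red sphere was near (6.6, 2.2) before and (5.6, 0.8) after, so it travelled √(1.0² + 1.4²) ≈ 1.7 units.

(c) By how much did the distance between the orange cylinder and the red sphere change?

-1.8

They were about 6.8 units apart before and 5.0 after — 1.8 units closer together.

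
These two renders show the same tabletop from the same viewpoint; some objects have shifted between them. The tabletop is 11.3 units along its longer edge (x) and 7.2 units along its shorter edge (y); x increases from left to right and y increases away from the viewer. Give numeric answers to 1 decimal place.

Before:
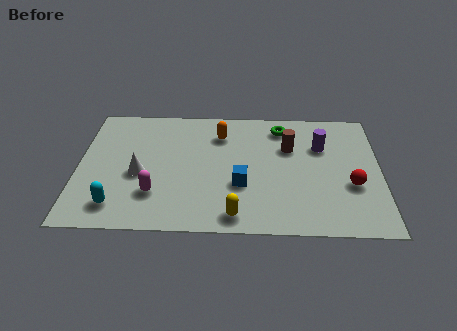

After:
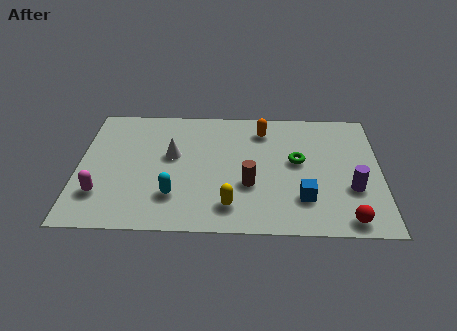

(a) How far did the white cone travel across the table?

1.6

The white cone was near (2.3, 3.1) before and (3.5, 4.2) after, so it travelled √(1.2² + 1.1²) ≈ 1.6 units.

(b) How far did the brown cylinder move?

2.7

The brown cylinder was near (7.9, 4.8) before and (6.4, 2.6) after, so it travelled √(1.5² + 2.2²) ≈ 2.7 units.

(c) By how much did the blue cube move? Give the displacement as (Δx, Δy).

(2.3, -0.7)

The blue cube was at about (6.1, 2.6) and moved to about (8.4, 1.9).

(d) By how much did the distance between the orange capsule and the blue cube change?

+1.2

They were about 3.0 units apart before and 4.2 after — 1.2 units further apart.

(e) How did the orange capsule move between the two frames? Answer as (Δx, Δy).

(1.6, 0.3)

The orange capsule started near (5.3, 5.5) and ended near (6.9, 5.8).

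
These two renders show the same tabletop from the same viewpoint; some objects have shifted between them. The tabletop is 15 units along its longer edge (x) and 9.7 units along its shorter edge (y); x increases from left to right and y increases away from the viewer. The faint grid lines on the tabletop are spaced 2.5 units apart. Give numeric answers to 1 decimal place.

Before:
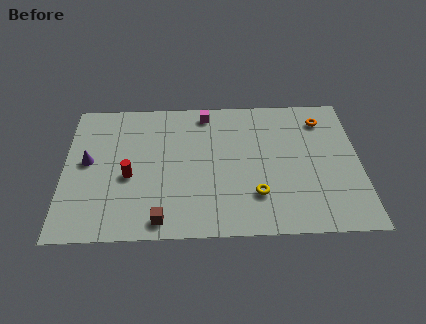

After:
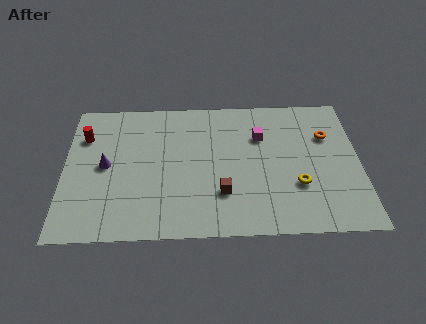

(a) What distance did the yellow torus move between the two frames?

2.2

From (9.7, 2.6) to (11.8, 3.2), the yellow torus covered √(2.1² + 0.6²) ≈ 2.2 units.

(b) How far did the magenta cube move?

3.3

The magenta cube moved from about (7.2, 8.5) to (10.0, 6.7), a distance of √(2.8² + 1.8²) ≈ 3.3.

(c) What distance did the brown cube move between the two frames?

3.5

From (4.9, 1.1) to (8.0, 2.8), the brown cube covered √(3.1² + 1.7²) ≈ 3.5 units.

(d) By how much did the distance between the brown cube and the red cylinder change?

+4.8

The distance was about 3.4 in the first image and 8.2 in the second, so they moved 4.8 units further apart.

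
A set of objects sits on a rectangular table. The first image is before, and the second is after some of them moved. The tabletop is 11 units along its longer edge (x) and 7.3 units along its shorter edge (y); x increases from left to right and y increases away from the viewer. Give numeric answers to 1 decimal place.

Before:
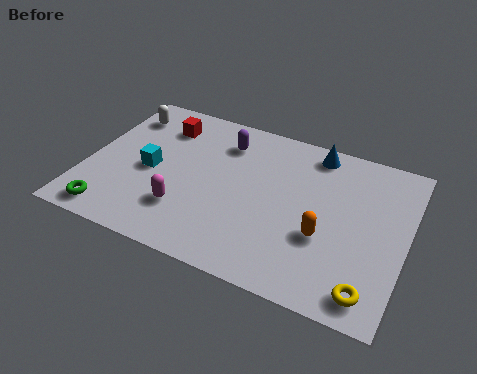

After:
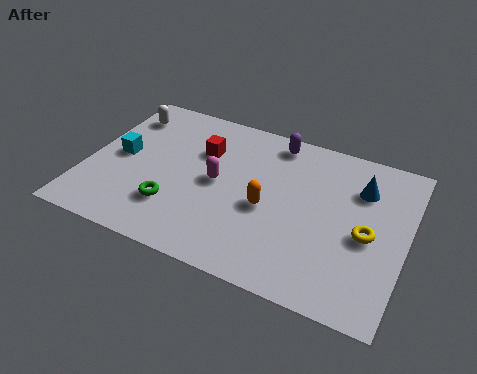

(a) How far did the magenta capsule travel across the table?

1.9

The magenta capsule was near (3.6, 2.0) before and (4.5, 3.7) after, so it travelled √(0.9² + 1.7²) ≈ 1.9 units.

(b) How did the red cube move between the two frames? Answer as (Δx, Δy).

(1.5, -0.7)

The red cube was at about (2.3, 5.7) and moved to about (3.8, 5.0).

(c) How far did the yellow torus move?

2.3

From (10.0, 1.0) to (9.7, 3.3), the yellow torus covered √(0.3² + 2.3²) ≈ 2.3 units.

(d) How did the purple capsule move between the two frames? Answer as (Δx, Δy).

(1.7, 0.7)

The purple capsule started near (4.5, 5.7) and ended near (6.2, 6.4).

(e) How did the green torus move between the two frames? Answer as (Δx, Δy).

(2.0, 1.1)

The green torus was at about (1.2, 0.9) and moved to about (3.2, 2.0).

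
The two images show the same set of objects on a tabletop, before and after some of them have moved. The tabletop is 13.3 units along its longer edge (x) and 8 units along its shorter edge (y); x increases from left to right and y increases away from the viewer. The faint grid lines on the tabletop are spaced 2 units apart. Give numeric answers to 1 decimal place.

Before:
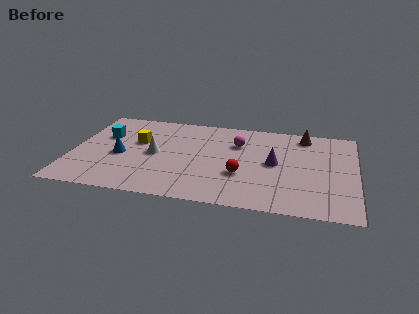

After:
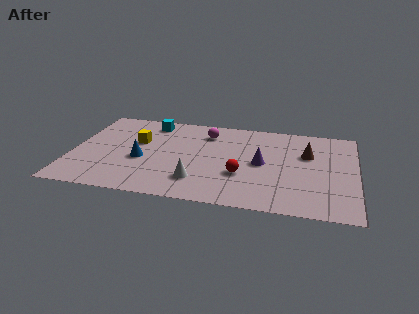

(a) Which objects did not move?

the yellow cube and the red sphere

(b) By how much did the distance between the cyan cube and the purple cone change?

-2.1

Before: roughly 8.2 units apart; after: 6.1. That's 2.1 units closer together.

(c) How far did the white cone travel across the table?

2.9

The white cone moved from about (3.9, 3.9) to (6.0, 1.9), a distance of √(2.1² + 2.0²) ≈ 2.9.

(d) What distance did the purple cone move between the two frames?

0.6

The purple cone moved from about (9.5, 4.1) to (8.9, 4.0), a distance of √(0.6² + 0.1²) ≈ 0.6.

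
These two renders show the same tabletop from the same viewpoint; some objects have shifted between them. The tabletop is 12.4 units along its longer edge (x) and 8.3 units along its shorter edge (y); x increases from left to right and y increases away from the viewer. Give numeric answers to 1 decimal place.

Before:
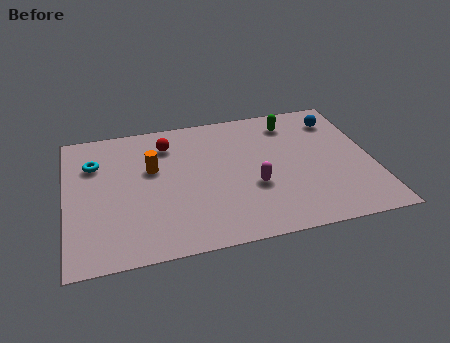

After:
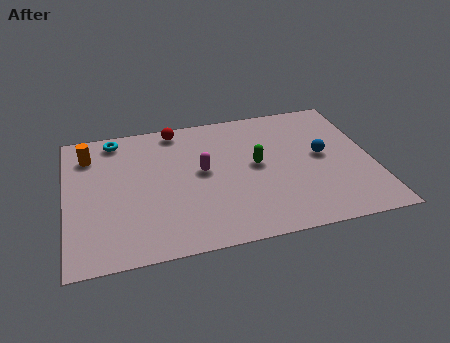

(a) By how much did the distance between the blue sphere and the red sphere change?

-0.5

They were about 7.0 units apart before and 6.5 after — 0.5 units closer together.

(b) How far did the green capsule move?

2.9

From (9.3, 6.8) to (7.7, 4.4), the green capsule covered √(1.6² + 2.4²) ≈ 2.9 units.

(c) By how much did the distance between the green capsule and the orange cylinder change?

+1.0

The distance was about 6.0 in the first image and 7.0 in the second, so they moved 1.0 units further apart.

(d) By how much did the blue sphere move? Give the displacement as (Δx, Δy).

(-0.8, -2.2)

The blue sphere was at about (11.2, 6.6) and moved to about (10.4, 4.4).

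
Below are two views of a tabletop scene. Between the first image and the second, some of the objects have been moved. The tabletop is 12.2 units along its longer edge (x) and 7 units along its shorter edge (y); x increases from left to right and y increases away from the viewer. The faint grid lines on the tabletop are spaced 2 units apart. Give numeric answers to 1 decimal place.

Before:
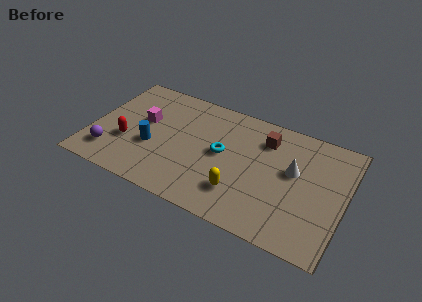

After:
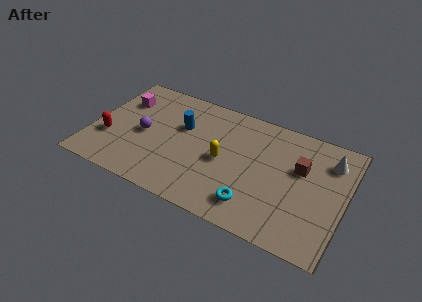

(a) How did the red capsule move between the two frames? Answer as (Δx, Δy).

(-0.9, -0.1)

The red capsule started near (1.8, 2.5) and ended near (0.9, 2.4).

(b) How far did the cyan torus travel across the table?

2.9

From (6.3, 3.7) to (8.1, 1.4), the cyan torus covered √(1.8² + 2.3²) ≈ 2.9 units.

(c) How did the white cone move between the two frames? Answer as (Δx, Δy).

(1.6, 1.3)

The white cone was at about (9.7, 4.1) and moved to about (11.3, 5.4).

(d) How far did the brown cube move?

2.1

The brown cube was near (8.2, 5.4) before and (10.0, 4.4) after, so it travelled √(1.8² + 1.0²) ≈ 2.1 units.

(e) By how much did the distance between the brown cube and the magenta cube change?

+2.9

The distance was about 5.9 in the first image and 8.8 in the second, so they moved 2.9 units further apart.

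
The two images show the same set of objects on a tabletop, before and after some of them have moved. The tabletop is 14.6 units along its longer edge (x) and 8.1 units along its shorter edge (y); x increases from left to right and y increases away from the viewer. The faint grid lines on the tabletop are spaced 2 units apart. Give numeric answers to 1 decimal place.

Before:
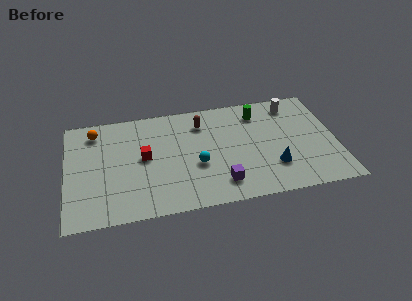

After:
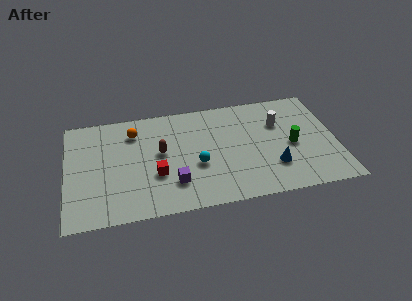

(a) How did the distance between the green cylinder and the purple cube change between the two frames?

+1.3

The distance was about 5.4 in the first image and 6.7 in the second, so they moved 1.3 units further apart.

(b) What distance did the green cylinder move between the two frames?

3.3

From (10.5, 6.5) to (12.2, 3.7), the green cylinder covered √(1.7² + 2.8²) ≈ 3.3 units.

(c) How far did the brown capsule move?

2.9

The brown capsule moved from about (7.4, 6.3) to (5.1, 4.5), a distance of √(2.3² + 1.8²) ≈ 2.9.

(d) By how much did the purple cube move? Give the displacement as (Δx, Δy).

(-2.5, 0.5)

From the two frames, the purple cube sits at roughly (8.2, 1.6) before and (5.7, 2.1) after.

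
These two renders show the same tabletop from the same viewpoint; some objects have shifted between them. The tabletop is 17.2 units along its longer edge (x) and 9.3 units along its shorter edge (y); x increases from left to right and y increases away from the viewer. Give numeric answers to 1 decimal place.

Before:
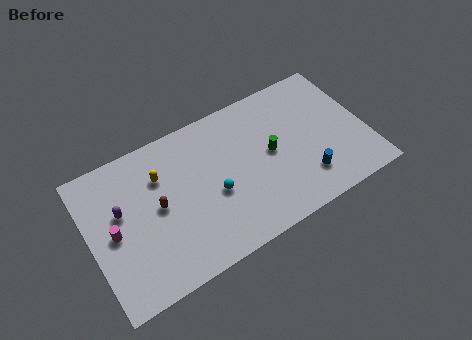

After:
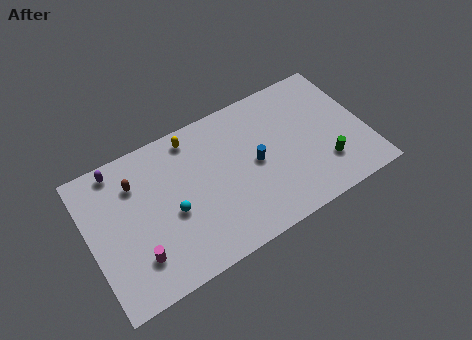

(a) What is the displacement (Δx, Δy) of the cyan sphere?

(-2.6, 0.1)

The cyan sphere was at about (7.6, 3.9) and moved to about (5.0, 4.0).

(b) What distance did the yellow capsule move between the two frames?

2.7

The yellow capsule moved from about (4.6, 6.6) to (6.8, 8.1), a distance of √(2.2² + 1.5²) ≈ 2.7.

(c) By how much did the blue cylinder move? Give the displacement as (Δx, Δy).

(-2.8, 2.4)

The blue cylinder was at about (13.1, 2.2) and moved to about (10.3, 4.6).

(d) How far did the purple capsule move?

2.7

The purple capsule was near (2.0, 5.6) before and (2.2, 8.3) after, so it travelled √(0.2² + 2.7²) ≈ 2.7 units.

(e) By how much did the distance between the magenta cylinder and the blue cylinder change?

-3.9

The distance was about 11.9 in the first image and 8.0 in the second, so they moved 3.9 units closer together.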